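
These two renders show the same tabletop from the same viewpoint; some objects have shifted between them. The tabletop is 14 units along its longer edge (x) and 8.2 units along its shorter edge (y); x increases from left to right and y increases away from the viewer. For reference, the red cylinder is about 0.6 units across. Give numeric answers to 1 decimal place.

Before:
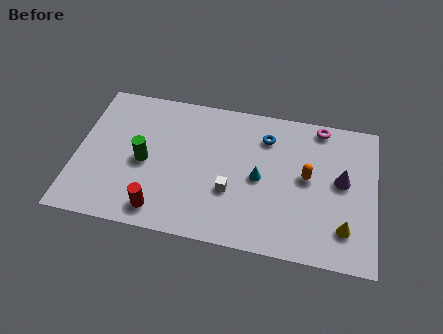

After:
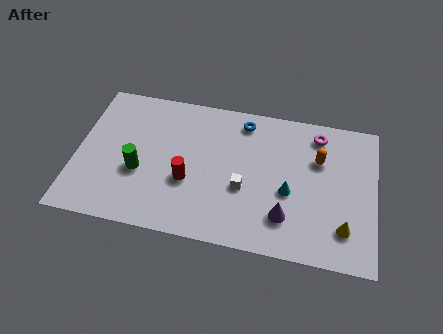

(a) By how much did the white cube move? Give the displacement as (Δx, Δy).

(0.6, 0.3)

From the two frames, the white cube sits at roughly (7.3, 2.9) before and (7.9, 3.2) after.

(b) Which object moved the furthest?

the purple cone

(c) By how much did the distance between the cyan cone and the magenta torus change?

-0.7

They were about 4.4 units apart before and 3.7 after — 0.7 units closer together.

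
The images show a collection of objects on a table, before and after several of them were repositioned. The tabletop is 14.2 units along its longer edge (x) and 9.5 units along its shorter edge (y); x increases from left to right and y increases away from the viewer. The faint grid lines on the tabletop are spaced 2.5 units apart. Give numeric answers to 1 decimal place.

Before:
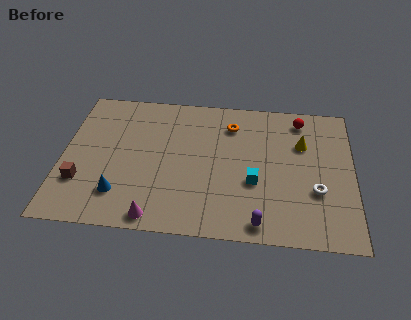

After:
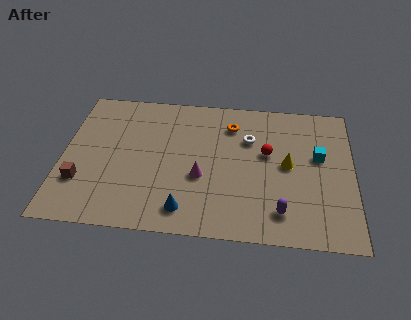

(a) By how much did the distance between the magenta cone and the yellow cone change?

-4.5

The distance was about 8.9 in the first image and 4.4 in the second, so they moved 4.5 units closer together.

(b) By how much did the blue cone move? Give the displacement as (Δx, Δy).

(3.2, -0.7)

The blue cone started near (2.9, 2.2) and ended near (6.1, 1.5).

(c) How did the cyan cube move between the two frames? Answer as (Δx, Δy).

(3.1, 2.0)

From the two frames, the cyan cube sits at roughly (9.4, 3.6) before and (12.5, 5.6) after.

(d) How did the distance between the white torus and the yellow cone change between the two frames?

-0.7

The distance was about 3.2 in the first image and 2.5 in the second, so they moved 0.7 units closer together.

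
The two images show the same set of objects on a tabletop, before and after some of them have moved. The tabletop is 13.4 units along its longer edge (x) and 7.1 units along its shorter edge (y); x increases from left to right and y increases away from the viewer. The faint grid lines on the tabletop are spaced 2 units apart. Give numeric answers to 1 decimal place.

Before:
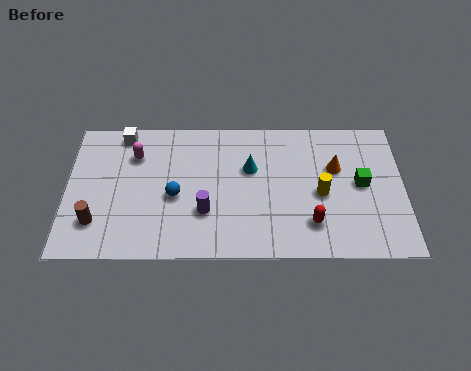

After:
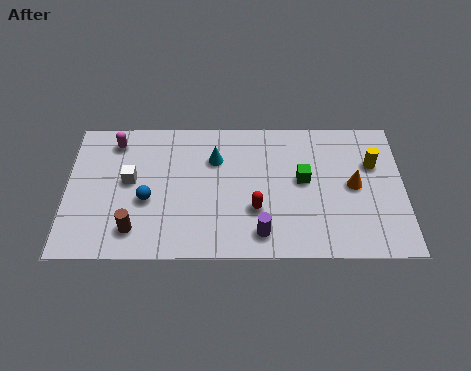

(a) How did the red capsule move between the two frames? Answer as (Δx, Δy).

(-2.2, 0.7)

The red capsule started near (9.7, 1.7) and ended near (7.5, 2.4).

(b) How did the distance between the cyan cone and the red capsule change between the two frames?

-0.6

Before: roughly 3.7 units apart; after: 3.1. That's 0.6 units closer together.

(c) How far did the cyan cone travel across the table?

1.5

The cyan cone moved from about (7.3, 4.5) to (5.9, 5.0), a distance of √(1.4² + 0.5²) ≈ 1.5.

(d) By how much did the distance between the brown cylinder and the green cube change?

-3.5

They were about 10.7 units apart before and 7.2 after — 3.5 units closer together.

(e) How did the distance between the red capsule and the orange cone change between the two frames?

+1.1

The distance was about 3.0 in the first image and 4.1 in the second, so they moved 1.1 units further apart.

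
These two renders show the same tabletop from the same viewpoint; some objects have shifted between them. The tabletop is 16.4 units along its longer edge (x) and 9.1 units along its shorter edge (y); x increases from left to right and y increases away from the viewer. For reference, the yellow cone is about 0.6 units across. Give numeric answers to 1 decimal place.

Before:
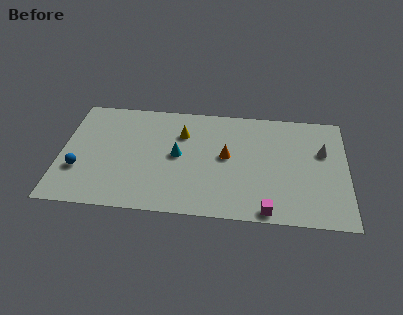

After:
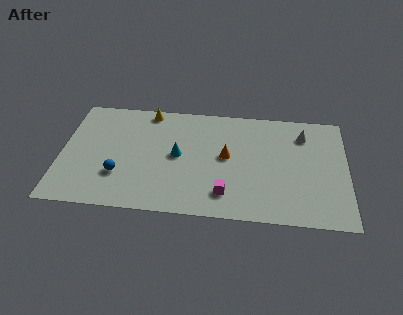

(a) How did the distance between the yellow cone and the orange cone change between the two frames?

+2.6

The distance was about 3.1 in the first image and 5.7 in the second, so they moved 2.6 units further apart.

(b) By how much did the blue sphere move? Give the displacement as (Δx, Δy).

(2.3, -0.2)

The blue sphere started near (1.1, 3.0) and ended near (3.4, 2.8).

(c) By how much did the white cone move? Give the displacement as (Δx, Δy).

(-1.1, 1.3)

From the two frames, the white cone sits at roughly (15.0, 5.8) before and (13.9, 7.1) after.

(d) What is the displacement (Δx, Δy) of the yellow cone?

(-2.0, 1.7)

The yellow cone started near (6.9, 6.5) and ended near (4.9, 8.2).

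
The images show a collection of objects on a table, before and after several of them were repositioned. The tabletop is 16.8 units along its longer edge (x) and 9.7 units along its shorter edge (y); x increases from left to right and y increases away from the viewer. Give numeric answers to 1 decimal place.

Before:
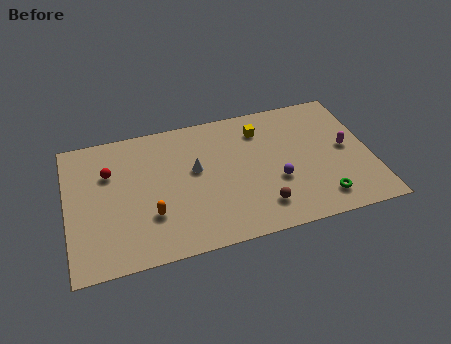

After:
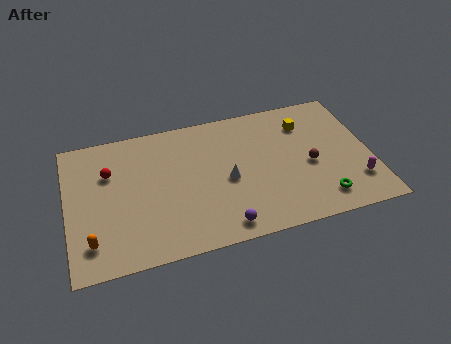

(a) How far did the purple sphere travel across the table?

4.0

The purple sphere was near (11.5, 3.6) before and (8.3, 1.2) after, so it travelled √(3.2² + 2.4²) ≈ 4.0 units.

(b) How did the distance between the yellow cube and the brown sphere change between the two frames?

-2.5

They were about 5.6 units apart before and 3.1 after — 2.5 units closer together.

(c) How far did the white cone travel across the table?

2.1

The white cone moved from about (7.1, 5.6) to (8.8, 4.4), a distance of √(1.7² + 1.2²) ≈ 2.1.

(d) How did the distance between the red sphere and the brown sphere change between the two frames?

+1.9

They were about 9.3 units apart before and 11.2 after — 1.9 units further apart.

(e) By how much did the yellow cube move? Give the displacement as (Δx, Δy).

(2.5, -0.2)

From the two frames, the yellow cube sits at roughly (10.9, 7.6) before and (13.4, 7.4) after.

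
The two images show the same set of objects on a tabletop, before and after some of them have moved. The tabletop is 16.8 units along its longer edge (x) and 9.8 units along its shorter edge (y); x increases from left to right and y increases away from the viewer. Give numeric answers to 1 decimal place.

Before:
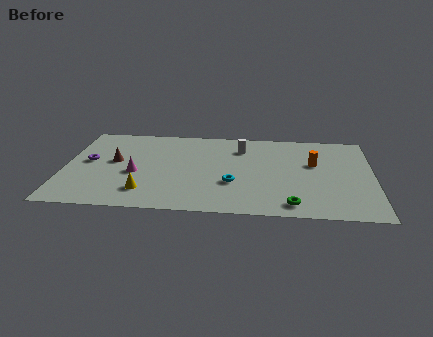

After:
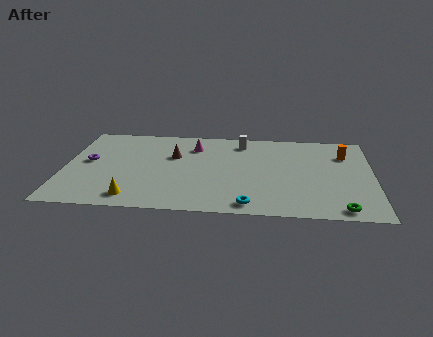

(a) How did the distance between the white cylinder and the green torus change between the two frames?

+2.2

The distance was about 6.8 in the first image and 9.0 in the second, so they moved 2.2 units further apart.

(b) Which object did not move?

the purple torus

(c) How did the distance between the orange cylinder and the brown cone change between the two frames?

-1.5

Before: roughly 10.9 units apart; after: 9.4. That's 1.5 units closer together.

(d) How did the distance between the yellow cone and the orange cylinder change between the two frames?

+2.9

They were about 9.9 units apart before and 12.8 after — 2.9 units further apart.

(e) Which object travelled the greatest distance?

the magenta cone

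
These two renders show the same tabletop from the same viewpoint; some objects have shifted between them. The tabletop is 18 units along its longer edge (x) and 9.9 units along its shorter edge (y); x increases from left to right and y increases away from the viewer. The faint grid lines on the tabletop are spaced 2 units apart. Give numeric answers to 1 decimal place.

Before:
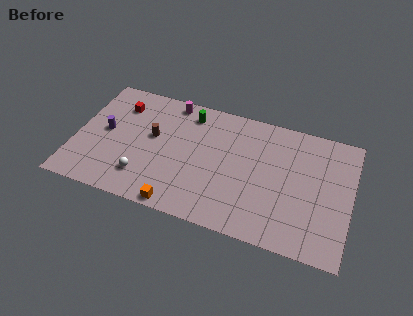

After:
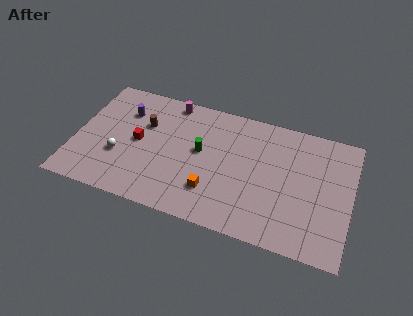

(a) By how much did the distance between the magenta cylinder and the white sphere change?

-0.6

They were about 6.7 units apart before and 6.1 after — 0.6 units closer together.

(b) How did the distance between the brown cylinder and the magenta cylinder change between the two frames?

-0.5

Before: roughly 3.3 units apart; after: 2.8. That's 0.5 units closer together.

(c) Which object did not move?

the magenta cylinder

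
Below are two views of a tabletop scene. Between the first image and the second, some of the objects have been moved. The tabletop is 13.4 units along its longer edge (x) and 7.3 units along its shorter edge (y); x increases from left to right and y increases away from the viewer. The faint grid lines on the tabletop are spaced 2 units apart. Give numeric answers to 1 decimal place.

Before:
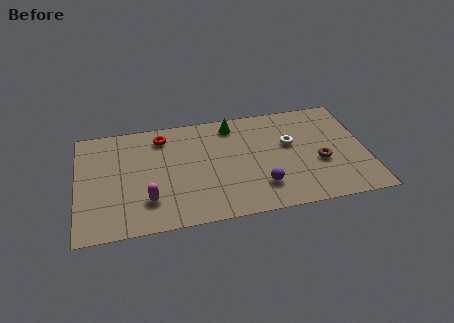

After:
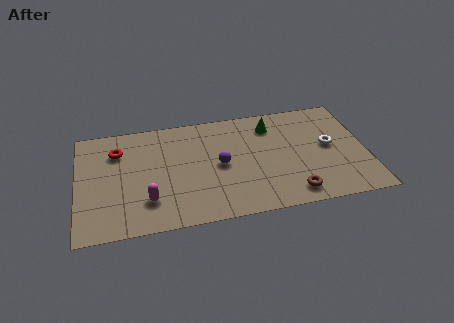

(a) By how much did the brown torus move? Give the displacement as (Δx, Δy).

(-1.4, -1.8)

The brown torus was at about (11.2, 2.9) and moved to about (9.8, 1.1).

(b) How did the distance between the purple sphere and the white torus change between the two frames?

+2.1

They were about 3.0 units apart before and 5.1 after — 2.1 units further apart.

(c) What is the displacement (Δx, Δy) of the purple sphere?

(-1.8, 1.8)

The purple sphere was at about (8.4, 1.8) and moved to about (6.6, 3.6).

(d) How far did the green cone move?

1.8

The green cone was near (7.3, 6.2) before and (9.1, 5.8) after, so it travelled √(1.8² + 0.4²) ≈ 1.8 units.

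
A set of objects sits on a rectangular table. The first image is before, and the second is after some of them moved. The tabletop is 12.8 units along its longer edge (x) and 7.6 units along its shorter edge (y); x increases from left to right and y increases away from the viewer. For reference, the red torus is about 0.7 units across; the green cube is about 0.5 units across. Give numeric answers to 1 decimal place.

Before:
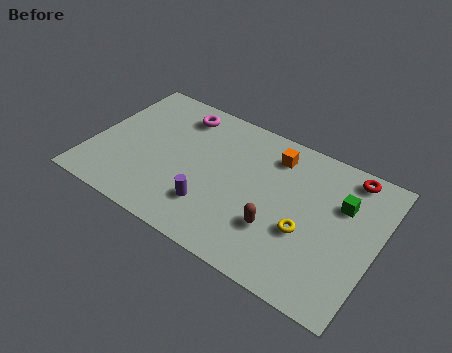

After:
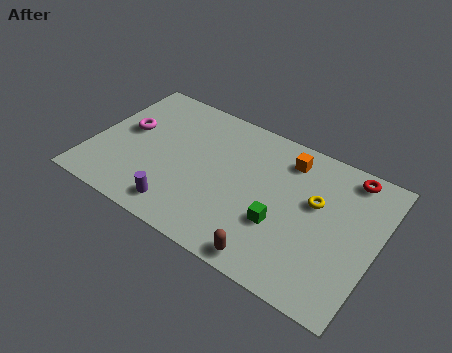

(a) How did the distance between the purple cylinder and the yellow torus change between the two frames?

+2.4

Before: roughly 4.2 units apart; after: 6.6. That's 2.4 units further apart.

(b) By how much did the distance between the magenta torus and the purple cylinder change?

-0.5

The distance was about 4.8 in the first image and 4.3 in the second, so they moved 0.5 units closer together.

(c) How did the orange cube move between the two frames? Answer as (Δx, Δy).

(0.6, 0.1)

The orange cube was at about (7.9, 6.1) and moved to about (8.5, 6.2).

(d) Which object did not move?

the red torus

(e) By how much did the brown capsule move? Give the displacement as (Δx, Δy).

(0.0, -1.6)

The brown capsule started near (8.6, 2.4) and ended near (8.6, 0.8).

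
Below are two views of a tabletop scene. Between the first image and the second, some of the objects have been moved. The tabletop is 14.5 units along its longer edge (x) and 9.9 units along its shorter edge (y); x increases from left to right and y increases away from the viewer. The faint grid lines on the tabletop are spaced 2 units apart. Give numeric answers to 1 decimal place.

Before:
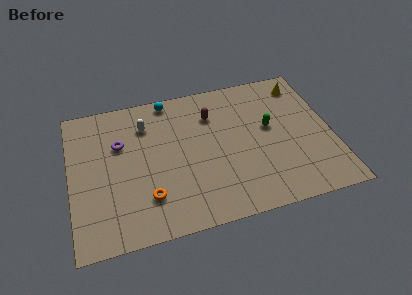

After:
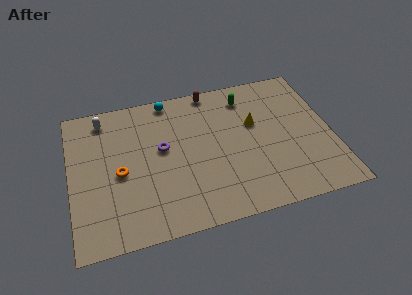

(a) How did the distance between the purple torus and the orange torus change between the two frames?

-1.6

The distance was about 4.2 in the first image and 2.6 in the second, so they moved 1.6 units closer together.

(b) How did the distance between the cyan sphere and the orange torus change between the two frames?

-1.3

The distance was about 6.7 in the first image and 5.4 in the second, so they moved 1.3 units closer together.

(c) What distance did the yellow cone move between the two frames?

3.6

From (13.2, 8.3) to (10.3, 6.1), the yellow cone covered √(2.9² + 2.2²) ≈ 3.6 units.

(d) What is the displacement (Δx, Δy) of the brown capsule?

(0.1, 1.8)

From the two frames, the brown capsule sits at roughly (8.0, 7.3) before and (8.1, 9.1) after.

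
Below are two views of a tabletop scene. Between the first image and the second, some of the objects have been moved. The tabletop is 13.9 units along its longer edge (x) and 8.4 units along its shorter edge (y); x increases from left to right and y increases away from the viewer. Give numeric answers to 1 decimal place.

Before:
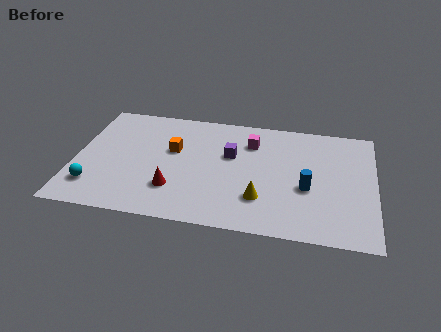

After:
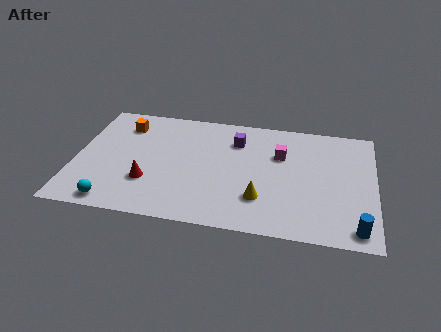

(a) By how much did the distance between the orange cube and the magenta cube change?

+3.7

The distance was about 3.8 in the first image and 7.5 in the second, so they moved 3.7 units further apart.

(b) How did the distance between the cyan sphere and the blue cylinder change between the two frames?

+1.2

Before: roughly 9.9 units apart; after: 11.1. That's 1.2 units further apart.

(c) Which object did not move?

the yellow cone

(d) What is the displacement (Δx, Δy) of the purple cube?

(0.2, 1.1)

The purple cube started near (7.2, 5.2) and ended near (7.4, 6.3).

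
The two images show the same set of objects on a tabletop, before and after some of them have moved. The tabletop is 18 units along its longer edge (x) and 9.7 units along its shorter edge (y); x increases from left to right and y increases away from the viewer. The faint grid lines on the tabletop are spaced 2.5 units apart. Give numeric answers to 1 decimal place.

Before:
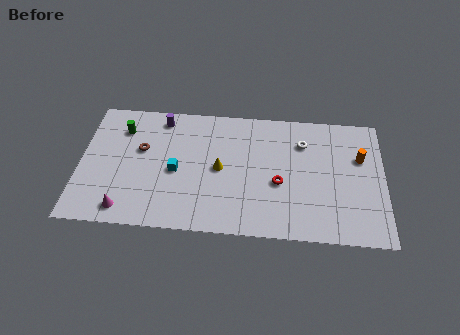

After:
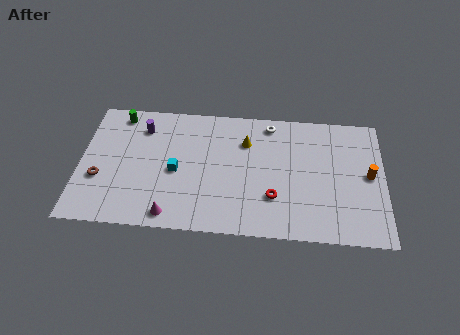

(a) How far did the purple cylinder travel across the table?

1.4

The purple cylinder was near (4.7, 8.4) before and (3.6, 7.6) after, so it travelled √(1.1² + 0.8²) ≈ 1.4 units.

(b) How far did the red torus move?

1.1

From (11.8, 4.0) to (11.5, 2.9), the red torus covered √(0.3² + 1.1²) ≈ 1.1 units.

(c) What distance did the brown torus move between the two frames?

3.4

The brown torus was near (3.6, 5.9) before and (1.2, 3.5) after, so it travelled √(2.4² + 2.4²) ≈ 3.4 units.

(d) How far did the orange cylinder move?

1.4

The orange cylinder was near (16.6, 6.3) before and (17.1, 5.0) after, so it travelled √(0.5² + 1.3²) ≈ 1.4 units.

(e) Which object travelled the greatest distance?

the brown torus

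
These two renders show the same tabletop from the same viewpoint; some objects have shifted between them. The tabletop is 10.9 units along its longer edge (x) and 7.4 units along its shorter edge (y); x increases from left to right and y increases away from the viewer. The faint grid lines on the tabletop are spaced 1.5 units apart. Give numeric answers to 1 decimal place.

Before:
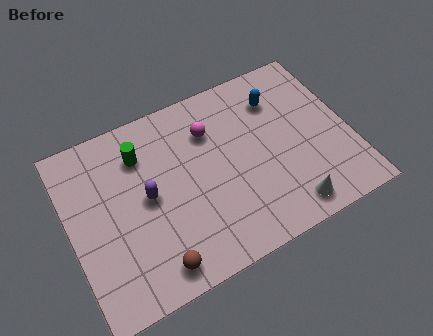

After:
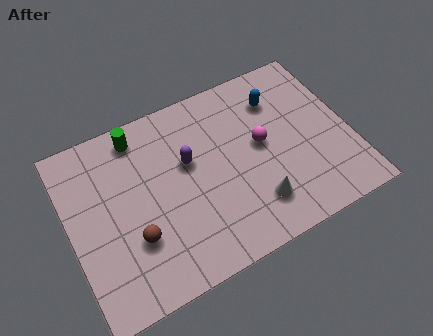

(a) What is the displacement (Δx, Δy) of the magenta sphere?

(1.8, -1.4)

The magenta sphere was at about (5.7, 5.4) and moved to about (7.5, 4.0).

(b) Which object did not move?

the blue capsule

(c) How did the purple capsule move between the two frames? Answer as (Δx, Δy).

(1.7, 0.7)

From the two frames, the purple capsule sits at roughly (3.0, 3.8) before and (4.7, 4.5) after.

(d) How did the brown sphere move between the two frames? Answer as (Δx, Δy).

(-0.6, 1.4)

The brown sphere was at about (2.9, 1.0) and moved to about (2.3, 2.4).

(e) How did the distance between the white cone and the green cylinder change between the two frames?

-0.8

Before: roughly 6.9 units apart; after: 6.1. That's 0.8 units closer together.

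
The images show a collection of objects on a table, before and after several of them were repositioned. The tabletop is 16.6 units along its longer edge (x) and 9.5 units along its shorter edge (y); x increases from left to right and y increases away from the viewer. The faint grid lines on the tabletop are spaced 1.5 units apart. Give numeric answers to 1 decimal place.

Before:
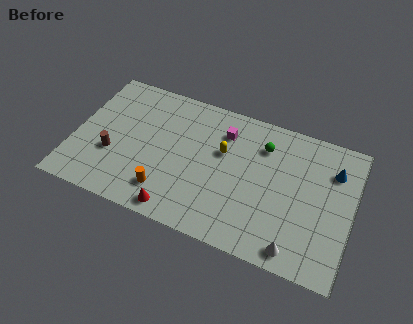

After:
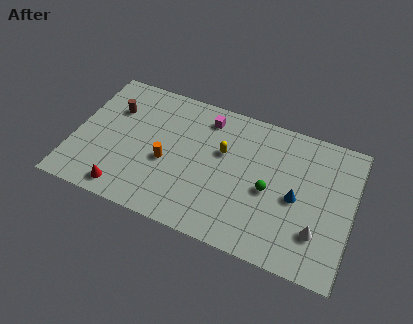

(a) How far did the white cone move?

1.9

From (13.6, 1.1) to (14.7, 2.6), the white cone covered √(1.1² + 1.5²) ≈ 1.9 units.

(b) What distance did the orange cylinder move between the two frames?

2.0

The orange cylinder was near (5.8, 2.0) before and (5.6, 4.0) after, so it travelled √(0.2² + 2.0²) ≈ 2.0 units.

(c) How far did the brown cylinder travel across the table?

3.2

The brown cylinder moved from about (2.4, 3.4) to (2.1, 6.6), a distance of √(0.3² + 3.2²) ≈ 3.2.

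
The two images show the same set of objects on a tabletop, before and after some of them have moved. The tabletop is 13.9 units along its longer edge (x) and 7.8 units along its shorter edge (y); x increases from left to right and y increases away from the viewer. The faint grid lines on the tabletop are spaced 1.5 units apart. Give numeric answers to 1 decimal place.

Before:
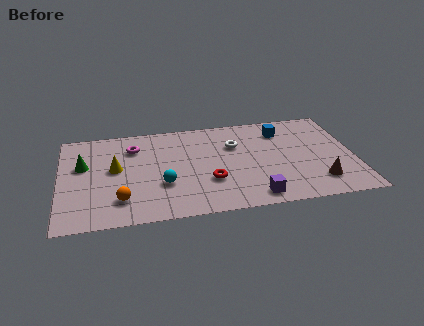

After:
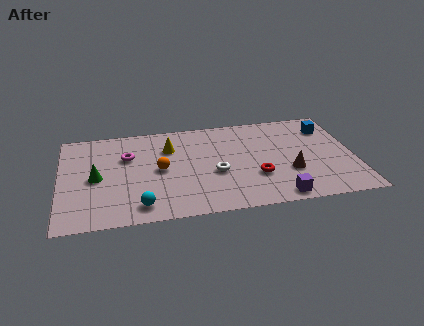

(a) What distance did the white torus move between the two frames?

2.3

The white torus was near (8.3, 5.3) before and (7.3, 3.2) after, so it travelled √(1.0² + 2.1²) ≈ 2.3 units.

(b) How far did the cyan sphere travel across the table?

1.9

The cyan sphere moved from about (4.8, 2.7) to (3.7, 1.2), a distance of √(1.1² + 1.5²) ≈ 1.9.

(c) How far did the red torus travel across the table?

2.2

From (7.0, 2.6) to (9.2, 2.6), the red torus covered √(2.2² + 0.0²) ≈ 2.2 units.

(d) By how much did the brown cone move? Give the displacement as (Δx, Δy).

(-1.3, 1.0)

The brown cone started near (12.1, 1.7) and ended near (10.8, 2.7).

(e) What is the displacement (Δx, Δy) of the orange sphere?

(1.9, 2.1)

The orange sphere started near (2.8, 1.8) and ended near (4.7, 3.9).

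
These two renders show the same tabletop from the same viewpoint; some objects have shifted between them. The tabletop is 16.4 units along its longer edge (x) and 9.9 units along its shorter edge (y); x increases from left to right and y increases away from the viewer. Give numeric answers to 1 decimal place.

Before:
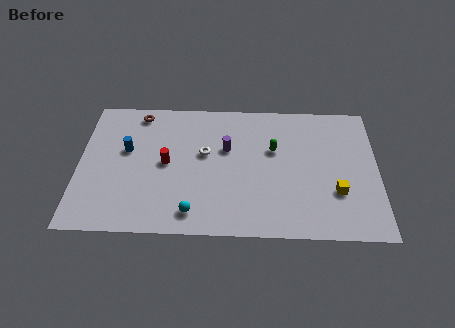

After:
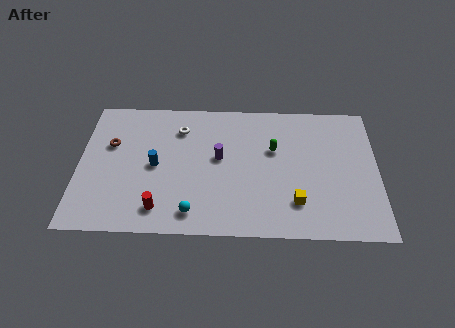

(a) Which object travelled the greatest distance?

the red cylinder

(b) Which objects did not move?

the green capsule and the cyan sphere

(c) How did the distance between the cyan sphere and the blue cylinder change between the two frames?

-1.8

They were about 5.7 units apart before and 3.9 after — 1.8 units closer together.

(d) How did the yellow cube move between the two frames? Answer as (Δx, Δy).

(-2.2, -0.8)

From the two frames, the yellow cube sits at roughly (14.1, 3.2) before and (11.9, 2.4) after.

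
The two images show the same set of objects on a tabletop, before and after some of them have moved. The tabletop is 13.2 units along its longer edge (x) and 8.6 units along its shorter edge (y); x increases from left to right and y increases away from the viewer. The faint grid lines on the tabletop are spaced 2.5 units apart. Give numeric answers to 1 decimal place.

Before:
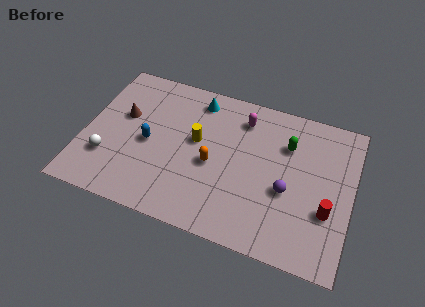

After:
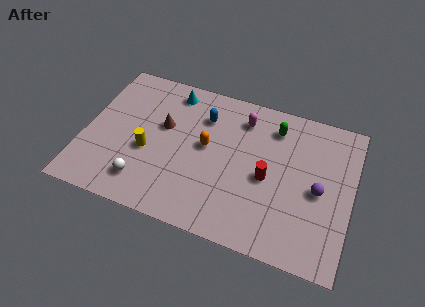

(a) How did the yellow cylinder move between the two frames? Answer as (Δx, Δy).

(-2.3, -1.4)

The yellow cylinder started near (5.5, 4.9) and ended near (3.2, 3.5).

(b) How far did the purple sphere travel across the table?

1.6

The purple sphere moved from about (10.1, 3.5) to (11.6, 4.0), a distance of √(1.5² + 0.5²) ≈ 1.6.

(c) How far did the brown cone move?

2.0

The brown cone was near (1.8, 5.2) before and (3.8, 5.2) after, so it travelled √(2.0² + 0.0²) ≈ 2.0 units.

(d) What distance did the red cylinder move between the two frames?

3.1

The red cylinder moved from about (12.1, 3.0) to (9.1, 3.9), a distance of √(3.0² + 0.9²) ≈ 3.1.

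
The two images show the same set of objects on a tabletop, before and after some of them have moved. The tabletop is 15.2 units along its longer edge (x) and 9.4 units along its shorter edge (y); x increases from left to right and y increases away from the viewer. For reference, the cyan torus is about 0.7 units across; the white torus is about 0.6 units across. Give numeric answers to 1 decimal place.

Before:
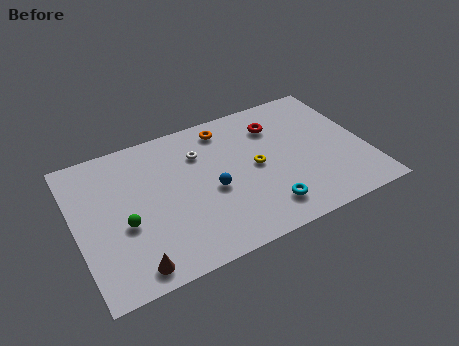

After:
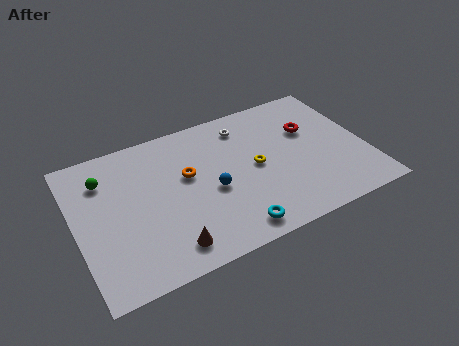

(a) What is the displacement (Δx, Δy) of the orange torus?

(-2.3, -2.4)

The orange torus was at about (8.2, 8.0) and moved to about (5.9, 5.6).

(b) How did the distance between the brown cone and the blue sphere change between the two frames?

-1.7

Before: roughly 5.4 units apart; after: 3.7. That's 1.7 units closer together.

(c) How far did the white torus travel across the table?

2.7

From (6.7, 6.8) to (9.2, 7.7), the white torus covered √(2.5² + 0.9²) ≈ 2.7 units.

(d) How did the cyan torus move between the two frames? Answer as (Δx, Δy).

(-1.8, -0.6)

From the two frames, the cyan torus sits at roughly (9.5, 1.8) before and (7.7, 1.2) after.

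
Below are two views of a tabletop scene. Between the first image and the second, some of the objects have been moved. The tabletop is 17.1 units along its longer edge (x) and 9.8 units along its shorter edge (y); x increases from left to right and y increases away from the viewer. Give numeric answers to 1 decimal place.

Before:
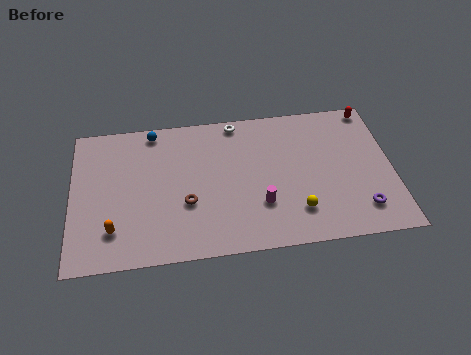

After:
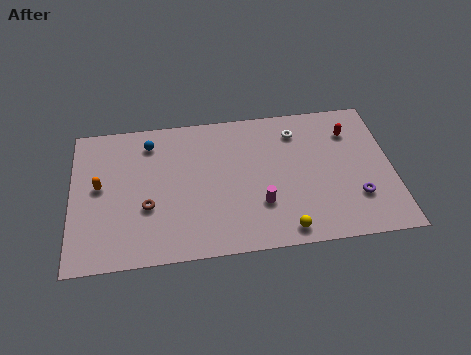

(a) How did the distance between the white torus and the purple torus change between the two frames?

-3.6

They were about 9.4 units apart before and 5.8 after — 3.6 units closer together.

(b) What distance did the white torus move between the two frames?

3.4

The white torus was near (8.9, 8.9) before and (12.1, 7.8) after, so it travelled √(3.2² + 1.1²) ≈ 3.4 units.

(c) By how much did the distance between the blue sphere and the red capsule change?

-1.0

They were about 11.8 units apart before and 10.8 after — 1.0 units closer together.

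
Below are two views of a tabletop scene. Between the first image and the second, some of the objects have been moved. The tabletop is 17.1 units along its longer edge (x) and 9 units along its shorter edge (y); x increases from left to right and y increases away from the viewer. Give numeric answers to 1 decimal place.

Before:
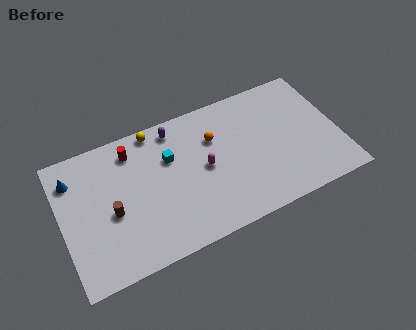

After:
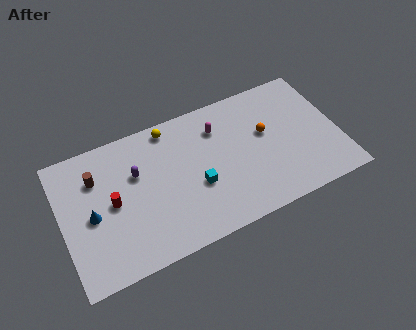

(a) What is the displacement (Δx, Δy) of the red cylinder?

(-1.5, -2.9)

The red cylinder was at about (4.6, 7.4) and moved to about (3.1, 4.5).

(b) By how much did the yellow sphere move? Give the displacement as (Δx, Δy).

(0.9, -0.2)

The yellow sphere was at about (6.1, 8.2) and moved to about (7.0, 8.0).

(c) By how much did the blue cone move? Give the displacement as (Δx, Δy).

(0.9, -2.8)

The blue cone was at about (0.9, 7.0) and moved to about (1.8, 4.2).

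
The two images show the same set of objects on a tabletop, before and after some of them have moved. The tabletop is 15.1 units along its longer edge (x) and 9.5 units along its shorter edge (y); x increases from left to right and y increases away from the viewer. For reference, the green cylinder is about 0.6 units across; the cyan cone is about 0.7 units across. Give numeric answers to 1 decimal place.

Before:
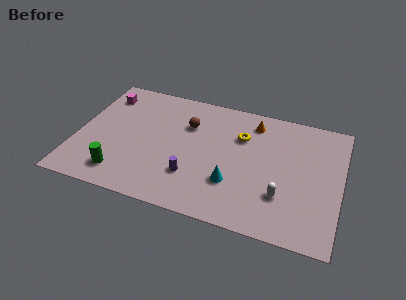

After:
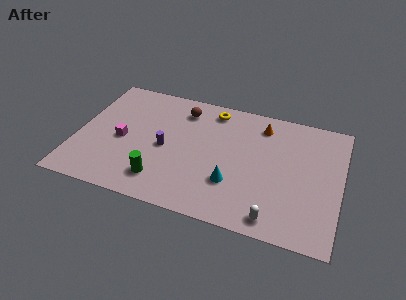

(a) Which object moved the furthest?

the magenta cube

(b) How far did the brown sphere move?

1.2

The brown sphere moved from about (6.2, 6.6) to (5.8, 7.7), a distance of √(0.4² + 1.1²) ≈ 1.2.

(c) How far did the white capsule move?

1.7

The white capsule was near (11.9, 2.8) before and (11.6, 1.1) after, so it travelled √(0.3² + 1.7²) ≈ 1.7 units.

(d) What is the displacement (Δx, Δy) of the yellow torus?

(-1.8, 1.6)

From the two frames, the yellow torus sits at roughly (9.3, 6.6) before and (7.5, 8.2) after.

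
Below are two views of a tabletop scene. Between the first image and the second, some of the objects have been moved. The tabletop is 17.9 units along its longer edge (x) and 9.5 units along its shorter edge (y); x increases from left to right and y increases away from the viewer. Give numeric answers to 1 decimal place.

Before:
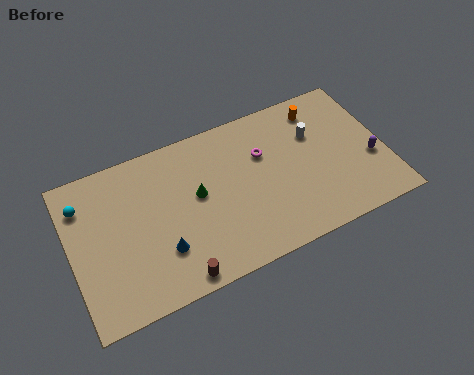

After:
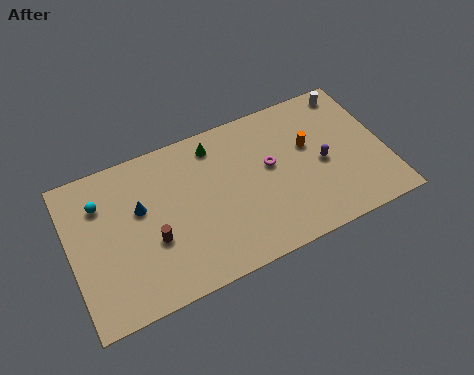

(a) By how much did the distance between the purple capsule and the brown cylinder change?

-2.0

Before: roughly 11.8 units apart; after: 9.8. That's 2.0 units closer together.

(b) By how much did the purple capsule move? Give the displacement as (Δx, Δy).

(-2.7, 0.8)

From the two frames, the purple capsule sits at roughly (17.0, 3.6) before and (14.3, 4.4) after.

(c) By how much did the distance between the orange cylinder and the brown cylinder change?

-2.0

The distance was about 11.5 in the first image and 9.5 in the second, so they moved 2.0 units closer together.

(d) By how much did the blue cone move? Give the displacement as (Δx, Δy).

(-0.9, 3.0)

From the two frames, the blue cone sits at roughly (4.9, 2.8) before and (4.0, 5.8) after.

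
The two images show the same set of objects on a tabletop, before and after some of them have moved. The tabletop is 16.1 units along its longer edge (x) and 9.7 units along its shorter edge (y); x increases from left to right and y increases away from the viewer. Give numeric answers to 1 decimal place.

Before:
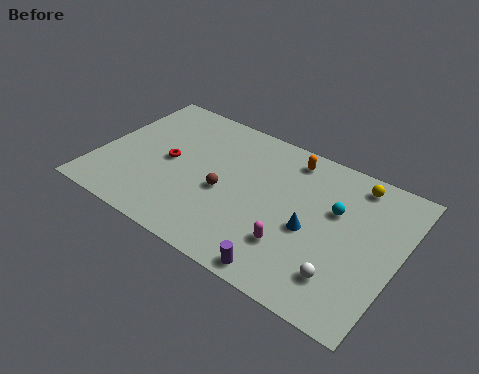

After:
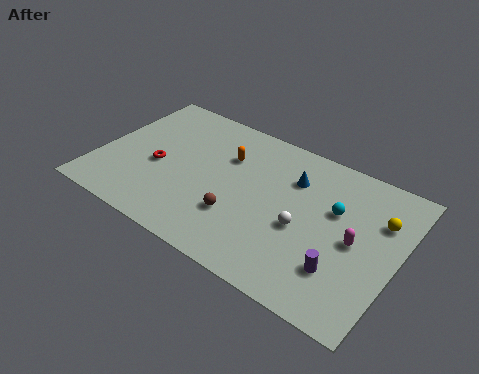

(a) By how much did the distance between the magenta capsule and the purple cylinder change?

+0.3

The distance was about 1.8 in the first image and 2.1 in the second, so they moved 0.3 units further apart.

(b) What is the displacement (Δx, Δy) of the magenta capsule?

(3.0, 2.0)

From the two frames, the magenta capsule sits at roughly (10.9, 2.7) before and (13.9, 4.7) after.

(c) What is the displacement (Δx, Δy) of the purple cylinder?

(2.7, 1.7)

The purple cylinder started near (10.8, 0.9) and ended near (13.5, 2.6).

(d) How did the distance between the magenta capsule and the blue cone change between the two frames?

+2.7

Before: roughly 1.7 units apart; after: 4.4. That's 2.7 units further apart.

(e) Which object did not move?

the cyan sphere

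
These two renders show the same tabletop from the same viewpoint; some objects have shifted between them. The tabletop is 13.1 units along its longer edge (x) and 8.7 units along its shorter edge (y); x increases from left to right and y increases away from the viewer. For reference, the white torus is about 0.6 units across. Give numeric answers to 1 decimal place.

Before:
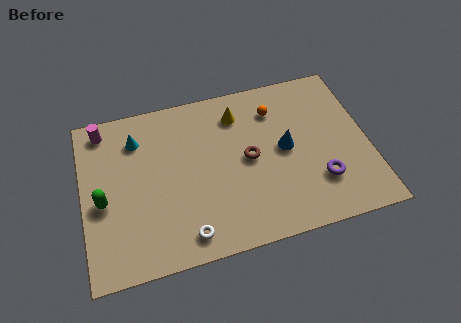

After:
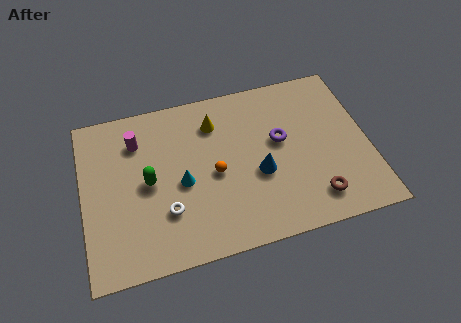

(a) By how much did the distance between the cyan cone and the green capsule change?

-1.8

Before: roughly 3.4 units apart; after: 1.6. That's 1.8 units closer together.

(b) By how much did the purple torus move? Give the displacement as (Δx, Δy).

(-1.6, 2.6)

The purple torus started near (10.7, 2.4) and ended near (9.1, 5.0).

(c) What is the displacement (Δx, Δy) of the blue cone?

(-1.3, -1.0)

The blue cone was at about (9.3, 4.5) and moved to about (8.0, 3.5).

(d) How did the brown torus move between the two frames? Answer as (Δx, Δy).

(2.8, -2.8)

From the two frames, the brown torus sits at roughly (7.6, 4.4) before and (10.4, 1.6) after.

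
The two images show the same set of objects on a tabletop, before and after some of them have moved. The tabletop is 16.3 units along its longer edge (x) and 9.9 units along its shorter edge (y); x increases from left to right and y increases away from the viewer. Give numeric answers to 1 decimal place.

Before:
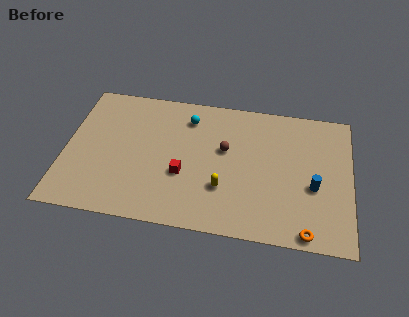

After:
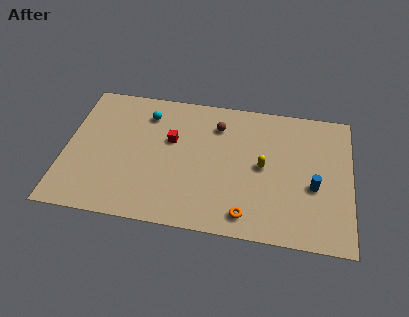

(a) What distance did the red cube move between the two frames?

2.5

From (6.8, 3.7) to (6.0, 6.1), the red cube covered √(0.8² + 2.4²) ≈ 2.5 units.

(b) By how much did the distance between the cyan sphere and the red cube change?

-1.9

The distance was about 4.2 in the first image and 2.3 in the second, so they moved 1.9 units closer together.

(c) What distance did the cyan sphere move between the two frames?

2.4

From (6.9, 7.9) to (4.5, 7.8), the cyan sphere covered √(2.4² + 0.1²) ≈ 2.4 units.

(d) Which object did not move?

the blue cylinder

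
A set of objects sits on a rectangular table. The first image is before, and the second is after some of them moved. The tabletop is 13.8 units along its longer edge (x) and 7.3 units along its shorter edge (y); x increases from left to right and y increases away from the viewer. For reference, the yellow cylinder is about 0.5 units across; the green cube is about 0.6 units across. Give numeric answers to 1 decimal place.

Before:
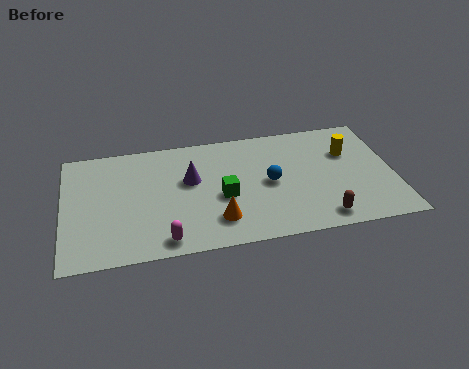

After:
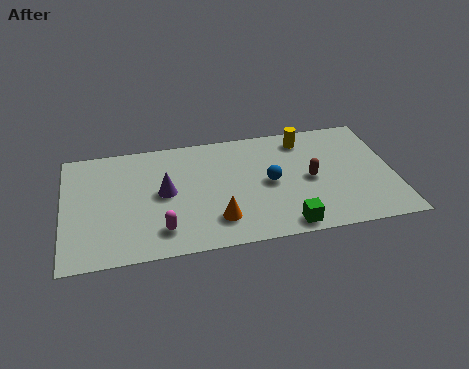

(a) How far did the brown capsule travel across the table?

2.5

The brown capsule moved from about (10.6, 1.0) to (10.3, 3.5), a distance of √(0.3² + 2.5²) ≈ 2.5.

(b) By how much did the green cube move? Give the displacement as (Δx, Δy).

(2.5, -2.3)

The green cube was at about (6.6, 3.1) and moved to about (9.1, 0.8).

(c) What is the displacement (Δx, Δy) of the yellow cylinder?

(-1.8, 1.2)

The yellow cylinder was at about (12.0, 4.9) and moved to about (10.2, 6.1).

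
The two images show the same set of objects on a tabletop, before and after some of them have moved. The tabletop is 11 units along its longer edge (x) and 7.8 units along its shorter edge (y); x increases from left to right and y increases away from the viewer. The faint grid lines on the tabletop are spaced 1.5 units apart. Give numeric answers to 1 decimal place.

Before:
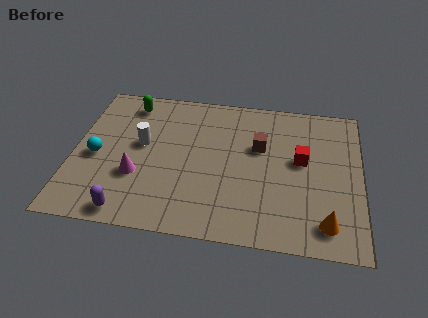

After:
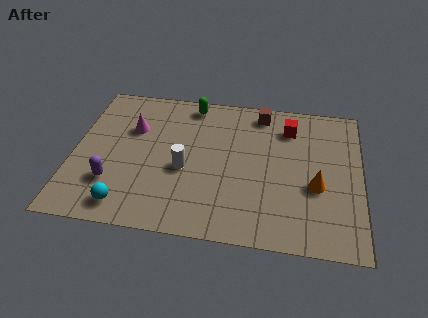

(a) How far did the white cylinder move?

2.0

From (2.6, 4.4) to (4.3, 3.3), the white cylinder covered √(1.7² + 1.1²) ≈ 2.0 units.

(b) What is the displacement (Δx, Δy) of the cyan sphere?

(1.3, -2.4)

From the two frames, the cyan sphere sits at roughly (0.9, 3.5) before and (2.2, 1.1) after.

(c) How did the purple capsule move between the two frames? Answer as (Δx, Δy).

(-0.7, 1.4)

From the two frames, the purple capsule sits at roughly (2.3, 0.8) before and (1.6, 2.2) after.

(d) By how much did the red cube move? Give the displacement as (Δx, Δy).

(-0.5, 1.7)

The red cube started near (8.7, 4.4) and ended near (8.2, 6.1).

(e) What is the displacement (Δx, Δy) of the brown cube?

(0.0, 1.9)

From the two frames, the brown cube sits at roughly (7.1, 4.9) before and (7.1, 6.8) after.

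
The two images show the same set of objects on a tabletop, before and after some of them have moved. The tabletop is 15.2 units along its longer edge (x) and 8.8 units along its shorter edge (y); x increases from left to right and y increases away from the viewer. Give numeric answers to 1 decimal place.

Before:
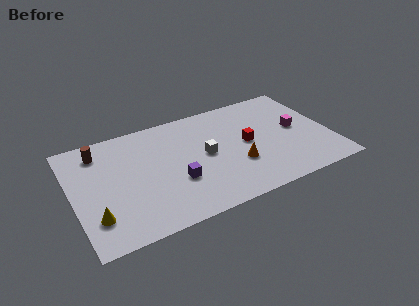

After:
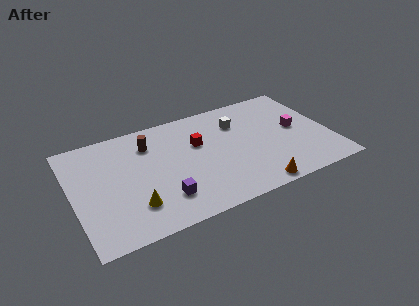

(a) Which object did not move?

the magenta cube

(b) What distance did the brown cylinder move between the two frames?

2.9

The brown cylinder was near (1.8, 7.2) before and (4.7, 6.7) after, so it travelled √(2.9² + 0.5²) ≈ 2.9 units.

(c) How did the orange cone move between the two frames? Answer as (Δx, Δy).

(0.7, -2.2)

The orange cone started near (9.5, 3.0) and ended near (10.2, 0.8).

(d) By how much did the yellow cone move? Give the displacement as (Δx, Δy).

(2.2, 0.0)

The yellow cone started near (1.1, 2.2) and ended near (3.3, 2.2).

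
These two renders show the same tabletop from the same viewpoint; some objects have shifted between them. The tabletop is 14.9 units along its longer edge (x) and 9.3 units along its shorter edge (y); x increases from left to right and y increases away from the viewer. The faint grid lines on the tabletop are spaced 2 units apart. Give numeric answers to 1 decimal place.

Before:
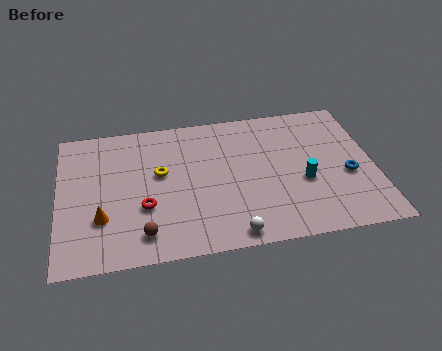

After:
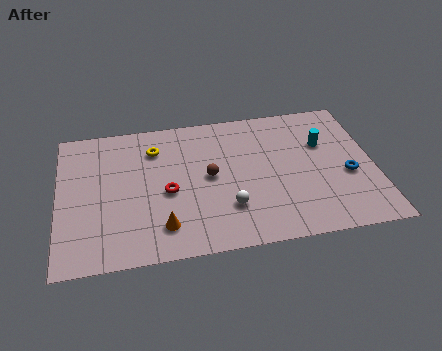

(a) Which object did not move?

the blue torus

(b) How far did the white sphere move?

1.7

From (8.0, 0.9) to (7.9, 2.6), the white sphere covered √(0.1² + 1.7²) ≈ 1.7 units.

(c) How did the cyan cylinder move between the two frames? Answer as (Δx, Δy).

(1.1, 2.4)

The cyan cylinder was at about (11.5, 3.7) and moved to about (12.6, 6.1).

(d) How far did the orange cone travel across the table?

3.0

The orange cone was near (2.0, 2.9) before and (4.8, 1.9) after, so it travelled √(2.8² + 1.0²) ≈ 3.0 units.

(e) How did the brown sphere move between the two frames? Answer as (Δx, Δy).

(3.2, 3.2)

The brown sphere started near (3.9, 1.6) and ended near (7.1, 4.8).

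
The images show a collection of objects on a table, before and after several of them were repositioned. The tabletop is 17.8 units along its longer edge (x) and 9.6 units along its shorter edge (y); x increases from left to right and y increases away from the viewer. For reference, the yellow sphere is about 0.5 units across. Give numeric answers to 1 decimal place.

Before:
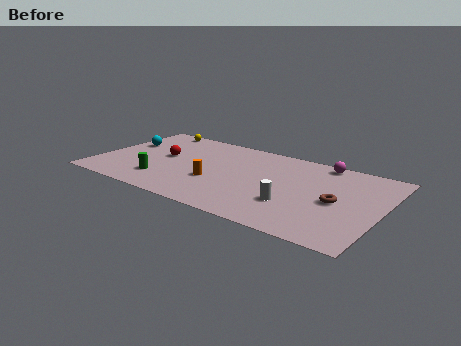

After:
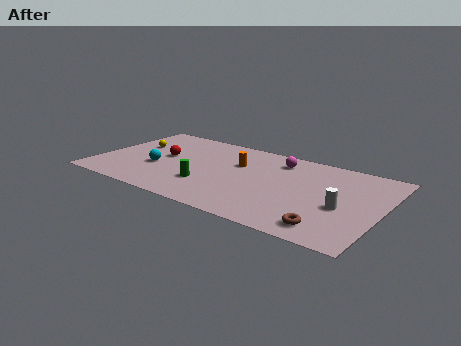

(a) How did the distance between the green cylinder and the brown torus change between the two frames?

-3.0

They were about 10.9 units apart before and 7.9 after — 3.0 units closer together.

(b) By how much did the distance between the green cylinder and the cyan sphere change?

-1.3

Before: roughly 4.8 units apart; after: 3.5. That's 1.3 units closer together.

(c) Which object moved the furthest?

the cyan sphere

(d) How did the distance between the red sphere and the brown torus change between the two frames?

+0.5

They were about 11.1 units apart before and 11.6 after — 0.5 units further apart.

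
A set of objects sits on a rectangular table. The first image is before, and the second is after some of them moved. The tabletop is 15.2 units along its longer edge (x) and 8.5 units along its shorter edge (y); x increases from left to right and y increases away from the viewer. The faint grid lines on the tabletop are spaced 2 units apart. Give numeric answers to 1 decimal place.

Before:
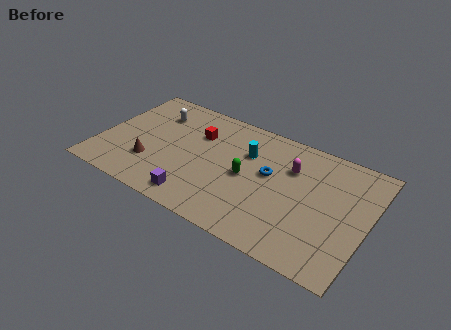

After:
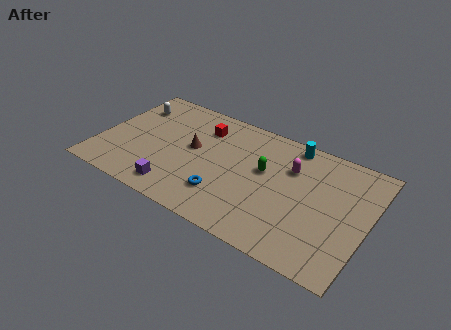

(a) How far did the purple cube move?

1.2

From (6.0, 1.2) to (4.8, 1.3), the purple cube covered √(1.2² + 0.1²) ≈ 1.2 units.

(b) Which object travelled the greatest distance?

the blue torus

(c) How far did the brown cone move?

3.0

From (3.1, 2.5) to (5.2, 4.7), the brown cone covered √(2.1² + 2.2²) ≈ 3.0 units.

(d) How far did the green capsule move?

1.3

The green capsule was near (8.4, 4.1) before and (9.3, 5.0) after, so it travelled √(0.9² + 0.9²) ≈ 1.3 units.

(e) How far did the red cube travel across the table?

0.6

The red cube was near (5.3, 5.9) before and (5.5, 6.5) after, so it travelled √(0.2² + 0.6²) ≈ 0.6 units.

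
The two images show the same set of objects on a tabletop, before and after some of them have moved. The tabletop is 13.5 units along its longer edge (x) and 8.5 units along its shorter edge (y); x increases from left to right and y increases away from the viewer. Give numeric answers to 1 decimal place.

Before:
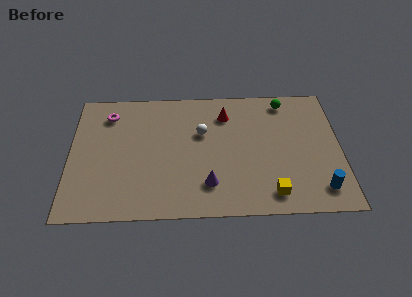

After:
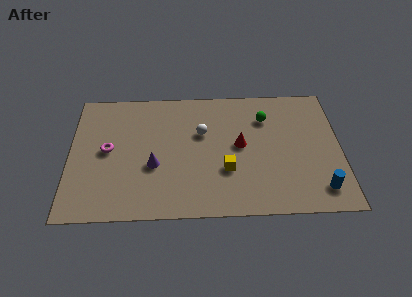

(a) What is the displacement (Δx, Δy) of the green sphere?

(-1.0, -1.1)

The green sphere was at about (10.8, 7.4) and moved to about (9.8, 6.3).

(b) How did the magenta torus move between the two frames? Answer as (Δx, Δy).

(0.0, -2.4)

From the two frames, the magenta torus sits at roughly (1.9, 6.8) before and (1.9, 4.4) after.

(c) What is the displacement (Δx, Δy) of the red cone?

(0.7, -2.1)

The red cone started near (7.8, 6.6) and ended near (8.5, 4.5).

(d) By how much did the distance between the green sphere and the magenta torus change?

-0.8

They were about 8.9 units apart before and 8.1 after — 0.8 units closer together.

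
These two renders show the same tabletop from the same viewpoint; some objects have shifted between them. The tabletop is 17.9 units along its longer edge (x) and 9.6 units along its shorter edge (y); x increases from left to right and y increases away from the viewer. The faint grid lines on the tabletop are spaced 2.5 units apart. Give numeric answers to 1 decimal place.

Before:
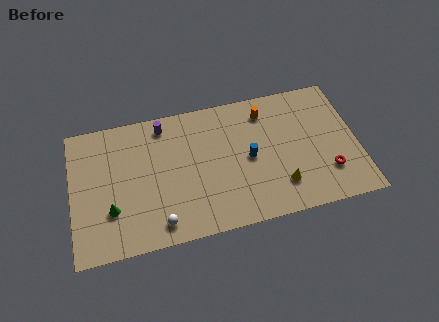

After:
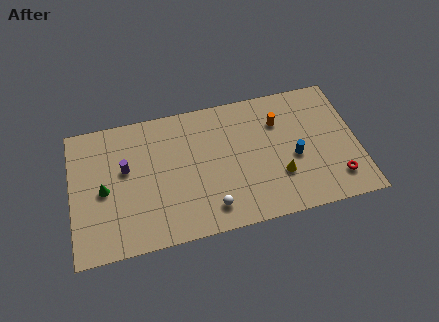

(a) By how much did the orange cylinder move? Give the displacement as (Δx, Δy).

(0.8, -0.9)

The orange cylinder was at about (12.3, 7.8) and moved to about (13.1, 6.9).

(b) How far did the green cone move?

1.6

The green cone moved from about (2.4, 3.0) to (2.0, 4.5), a distance of √(0.4² + 1.5²) ≈ 1.6.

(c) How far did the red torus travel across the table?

0.8

The red torus moved from about (15.9, 2.6) to (16.4, 2.0), a distance of √(0.5² + 0.6²) ≈ 0.8.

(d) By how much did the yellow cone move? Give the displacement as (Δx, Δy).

(0.0, 0.7)

The yellow cone started near (12.9, 2.3) and ended near (12.9, 3.0).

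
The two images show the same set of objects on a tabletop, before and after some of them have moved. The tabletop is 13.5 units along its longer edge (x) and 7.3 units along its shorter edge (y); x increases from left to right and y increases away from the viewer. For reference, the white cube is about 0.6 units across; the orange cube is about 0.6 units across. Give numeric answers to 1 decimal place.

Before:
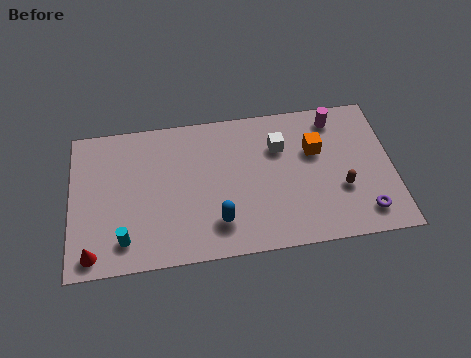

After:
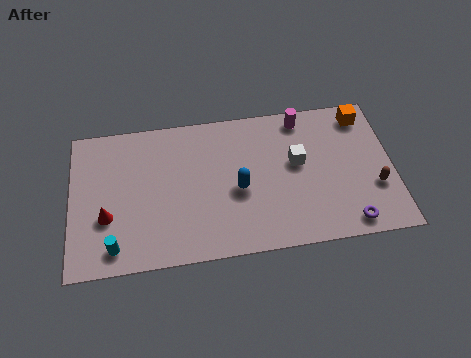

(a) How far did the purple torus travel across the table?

0.8

From (12.2, 1.3) to (11.5, 0.9), the purple torus covered √(0.7² + 0.4²) ≈ 0.8 units.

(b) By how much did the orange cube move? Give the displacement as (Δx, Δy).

(2.1, 1.5)

From the two frames, the orange cube sits at roughly (10.3, 4.7) before and (12.4, 6.2) after.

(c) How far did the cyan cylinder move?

0.5

From (2.2, 1.4) to (1.8, 1.1), the cyan cylinder covered √(0.4² + 0.3²) ≈ 0.5 units.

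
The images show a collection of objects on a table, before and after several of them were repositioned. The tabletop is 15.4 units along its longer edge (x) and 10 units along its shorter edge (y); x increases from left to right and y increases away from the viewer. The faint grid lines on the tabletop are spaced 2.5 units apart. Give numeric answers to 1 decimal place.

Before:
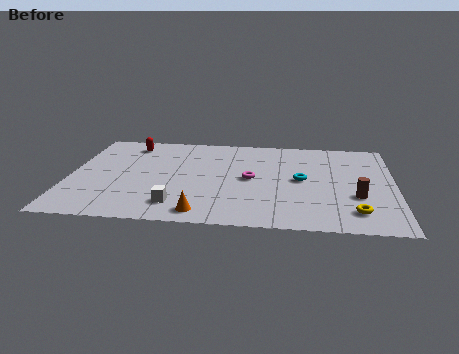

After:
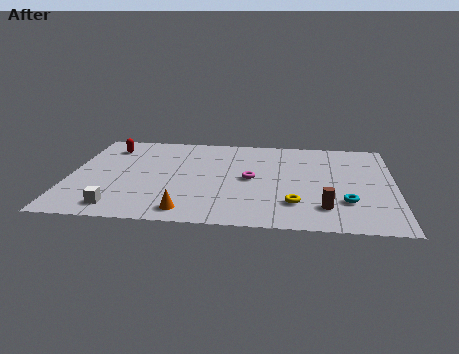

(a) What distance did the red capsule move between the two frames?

1.1

From (2.7, 8.4) to (1.7, 8.0), the red capsule covered √(1.0² + 0.4²) ≈ 1.1 units.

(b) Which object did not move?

the magenta torus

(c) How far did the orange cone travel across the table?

0.7

The orange cone was near (6.4, 1.2) before and (5.7, 1.3) after, so it travelled √(0.7² + 0.1²) ≈ 0.7 units.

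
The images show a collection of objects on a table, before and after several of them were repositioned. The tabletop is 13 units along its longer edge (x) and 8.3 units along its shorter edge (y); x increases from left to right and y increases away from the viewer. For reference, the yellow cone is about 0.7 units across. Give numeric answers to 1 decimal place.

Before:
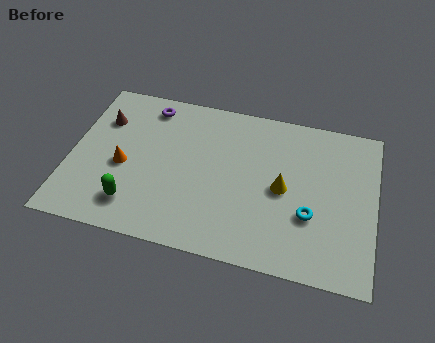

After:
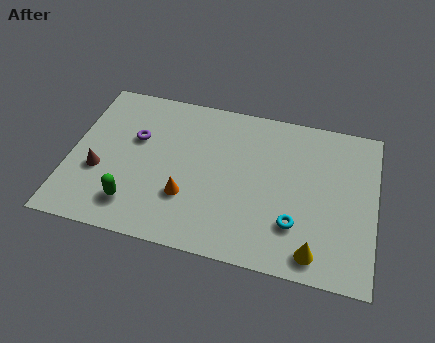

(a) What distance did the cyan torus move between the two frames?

0.8

From (10.3, 2.9) to (9.7, 2.3), the cyan torus covered √(0.6² + 0.6²) ≈ 0.8 units.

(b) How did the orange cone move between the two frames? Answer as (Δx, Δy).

(2.8, -1.0)

From the two frames, the orange cone sits at roughly (2.3, 3.6) before and (5.1, 2.6) after.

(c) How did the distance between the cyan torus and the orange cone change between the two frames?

-3.4

Before: roughly 8.0 units apart; after: 4.6. That's 3.4 units closer together.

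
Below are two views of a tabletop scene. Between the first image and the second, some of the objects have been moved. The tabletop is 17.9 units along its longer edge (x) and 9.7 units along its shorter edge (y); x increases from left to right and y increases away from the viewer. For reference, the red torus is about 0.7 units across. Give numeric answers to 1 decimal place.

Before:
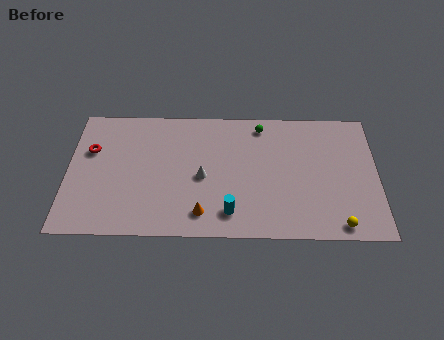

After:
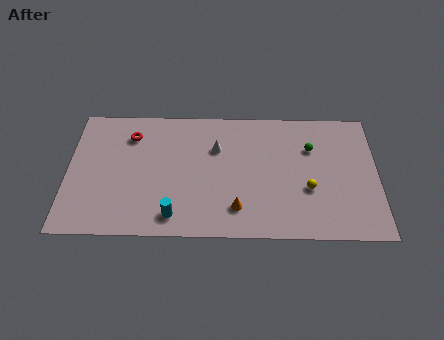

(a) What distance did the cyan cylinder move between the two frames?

3.2

From (9.4, 1.8) to (6.2, 1.5), the cyan cylinder covered √(3.2² + 0.3²) ≈ 3.2 units.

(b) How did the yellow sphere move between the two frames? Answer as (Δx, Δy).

(-1.7, 2.6)

The yellow sphere started near (15.6, 1.0) and ended near (13.9, 3.6).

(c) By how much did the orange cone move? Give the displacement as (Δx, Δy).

(2.0, 0.4)

From the two frames, the orange cone sits at roughly (7.8, 1.7) before and (9.8, 2.1) after.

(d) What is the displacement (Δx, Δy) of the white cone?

(0.8, 2.2)

The white cone started near (7.8, 4.4) and ended near (8.6, 6.6).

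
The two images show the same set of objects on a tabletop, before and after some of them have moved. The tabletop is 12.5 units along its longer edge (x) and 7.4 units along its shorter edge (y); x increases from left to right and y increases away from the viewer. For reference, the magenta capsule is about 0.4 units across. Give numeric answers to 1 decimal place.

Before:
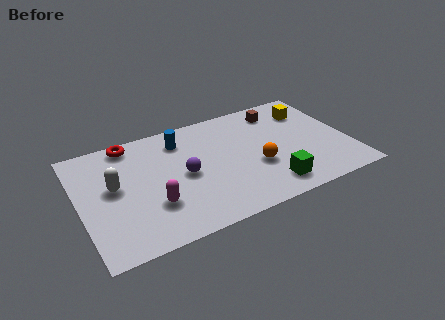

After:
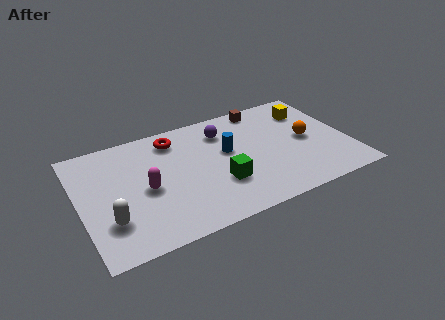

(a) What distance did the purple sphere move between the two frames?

3.0

The purple sphere was near (4.8, 3.6) before and (6.9, 5.7) after, so it travelled √(2.1² + 2.1²) ≈ 3.0 units.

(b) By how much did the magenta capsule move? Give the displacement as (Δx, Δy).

(-0.2, 1.1)

The magenta capsule was at about (3.2, 2.3) and moved to about (3.0, 3.4).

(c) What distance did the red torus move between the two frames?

2.1

The red torus moved from about (2.6, 6.6) to (4.6, 6.1), a distance of √(2.0² + 0.5²) ≈ 2.1.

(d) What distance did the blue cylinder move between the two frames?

2.6

The blue cylinder moved from about (4.9, 5.9) to (6.9, 4.3), a distance of √(2.0² + 1.6²) ≈ 2.6.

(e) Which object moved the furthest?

the purple sphere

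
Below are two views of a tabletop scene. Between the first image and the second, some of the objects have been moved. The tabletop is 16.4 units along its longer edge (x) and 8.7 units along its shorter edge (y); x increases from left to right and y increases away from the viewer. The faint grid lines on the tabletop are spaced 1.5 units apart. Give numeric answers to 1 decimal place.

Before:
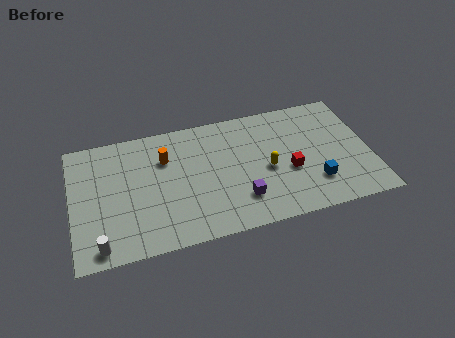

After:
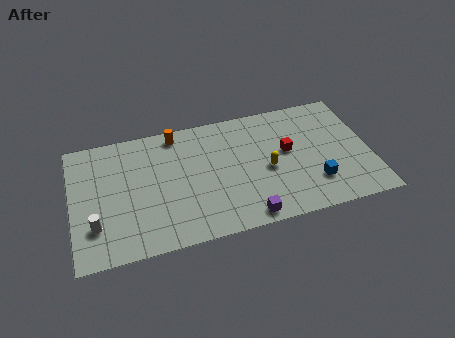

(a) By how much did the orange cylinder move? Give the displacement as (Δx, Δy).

(0.7, 1.6)

The orange cylinder was at about (5.2, 6.1) and moved to about (5.9, 7.7).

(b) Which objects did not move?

the blue cube and the yellow capsule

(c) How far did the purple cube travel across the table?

1.3

The purple cube was near (9.1, 2.2) before and (9.3, 0.9) after, so it travelled √(0.2² + 1.3²) ≈ 1.3 units.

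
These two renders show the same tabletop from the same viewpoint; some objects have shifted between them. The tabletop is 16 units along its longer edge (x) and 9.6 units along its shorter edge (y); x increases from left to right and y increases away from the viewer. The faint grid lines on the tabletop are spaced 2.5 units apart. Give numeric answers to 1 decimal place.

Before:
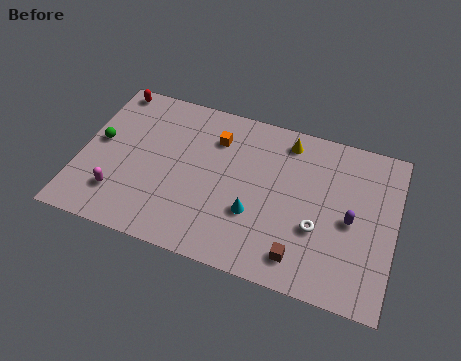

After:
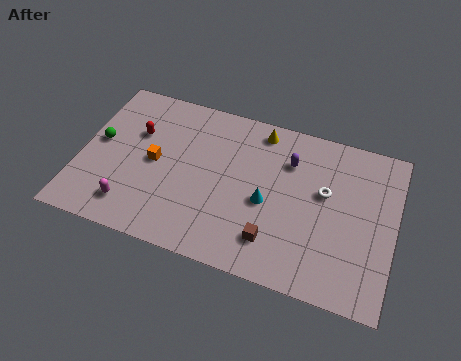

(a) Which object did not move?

the green sphere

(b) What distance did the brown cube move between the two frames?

1.5

The brown cube moved from about (11.5, 1.6) to (10.1, 2.1), a distance of √(1.4² + 0.5²) ≈ 1.5.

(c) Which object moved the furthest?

the purple capsule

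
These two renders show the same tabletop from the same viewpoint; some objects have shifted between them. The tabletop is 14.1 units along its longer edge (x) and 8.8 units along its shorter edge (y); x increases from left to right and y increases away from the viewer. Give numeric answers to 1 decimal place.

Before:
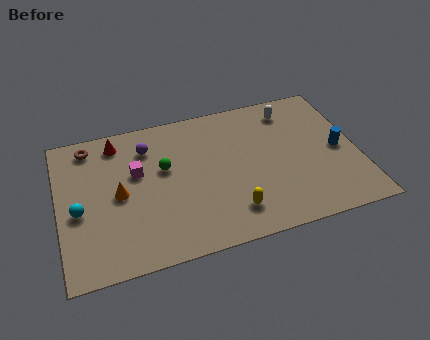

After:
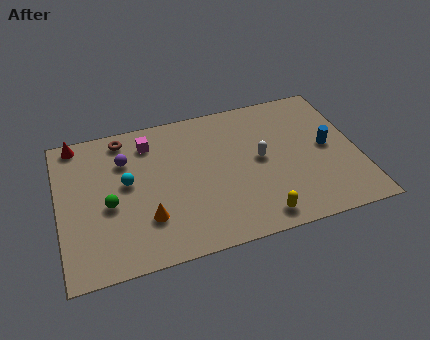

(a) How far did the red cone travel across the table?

2.0

From (2.9, 7.5) to (1.0, 8.0), the red cone covered √(1.9² + 0.5²) ≈ 2.0 units.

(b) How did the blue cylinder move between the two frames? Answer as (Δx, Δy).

(-0.5, 0.3)

From the two frames, the blue cylinder sits at roughly (13.2, 4.2) before and (12.7, 4.5) after.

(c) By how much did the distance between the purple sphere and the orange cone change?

+1.0

Before: roughly 2.9 units apart; after: 3.9. That's 1.0 units further apart.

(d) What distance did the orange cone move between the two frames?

2.2

From (2.8, 4.3) to (4.0, 2.5), the orange cone covered √(1.2² + 1.8²) ≈ 2.2 units.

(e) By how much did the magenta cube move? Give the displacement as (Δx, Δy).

(0.7, 1.7)

From the two frames, the magenta cube sits at roughly (3.7, 5.4) before and (4.4, 7.1) after.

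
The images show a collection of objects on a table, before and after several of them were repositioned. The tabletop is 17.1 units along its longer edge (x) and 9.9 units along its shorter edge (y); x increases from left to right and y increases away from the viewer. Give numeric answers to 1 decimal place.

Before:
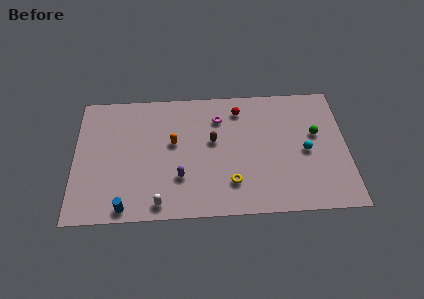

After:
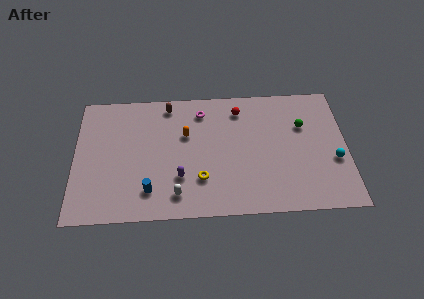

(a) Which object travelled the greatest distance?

the brown capsule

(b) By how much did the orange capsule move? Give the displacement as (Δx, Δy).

(0.8, 0.6)

The orange capsule started near (6.2, 5.7) and ended near (7.0, 6.3).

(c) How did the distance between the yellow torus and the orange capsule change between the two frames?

-1.3

They were about 4.9 units apart before and 3.6 after — 1.3 units closer together.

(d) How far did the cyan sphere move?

2.0

The cyan sphere was near (14.5, 4.6) before and (16.3, 3.8) after, so it travelled √(1.8² + 0.8²) ≈ 2.0 units.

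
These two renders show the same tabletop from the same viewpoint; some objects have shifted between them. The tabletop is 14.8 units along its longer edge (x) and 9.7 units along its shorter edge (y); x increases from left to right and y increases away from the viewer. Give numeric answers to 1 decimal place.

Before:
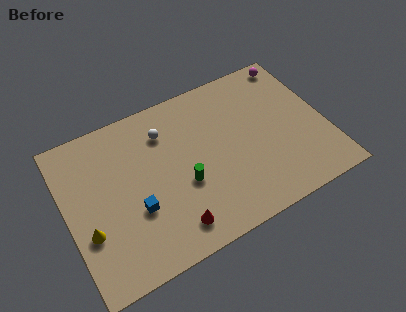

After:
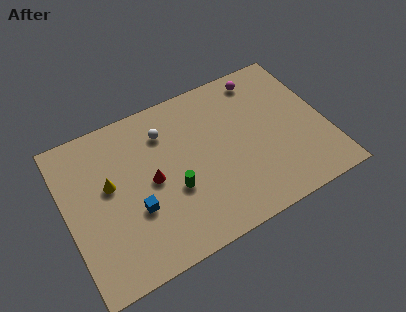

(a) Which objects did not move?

the white sphere and the blue cube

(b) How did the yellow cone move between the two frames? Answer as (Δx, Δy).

(1.5, 2.2)

The yellow cone was at about (1.0, 3.4) and moved to about (2.5, 5.6).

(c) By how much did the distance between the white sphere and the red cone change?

-3.0

They were about 5.8 units apart before and 2.8 after — 3.0 units closer together.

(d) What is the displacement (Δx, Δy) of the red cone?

(-0.7, 3.2)

The red cone started near (5.5, 1.6) and ended near (4.8, 4.8).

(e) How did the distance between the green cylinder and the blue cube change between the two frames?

-0.6

The distance was about 2.8 in the first image and 2.2 in the second, so they moved 0.6 units closer together.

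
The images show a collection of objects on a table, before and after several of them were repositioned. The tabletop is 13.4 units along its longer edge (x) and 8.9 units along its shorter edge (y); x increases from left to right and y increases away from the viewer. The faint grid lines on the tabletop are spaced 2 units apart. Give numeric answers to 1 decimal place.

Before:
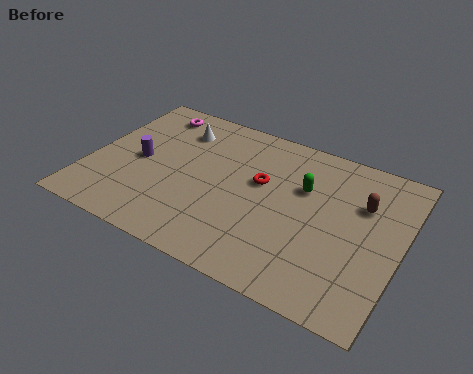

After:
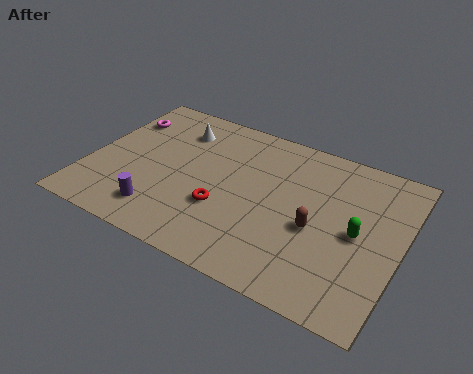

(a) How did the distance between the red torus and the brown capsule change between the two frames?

-0.4

The distance was about 4.4 in the first image and 4.0 in the second, so they moved 0.4 units closer together.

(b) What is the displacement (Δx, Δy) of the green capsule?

(2.5, -1.5)

The green capsule started near (9.1, 5.8) and ended near (11.6, 4.3).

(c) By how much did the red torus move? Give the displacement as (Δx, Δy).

(-1.3, -2.2)

The red torus started near (7.3, 5.3) and ended near (6.0, 3.1).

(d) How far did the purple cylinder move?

3.0

The purple cylinder moved from about (2.1, 4.3) to (3.5, 1.7), a distance of √(1.4² + 2.6²) ≈ 3.0.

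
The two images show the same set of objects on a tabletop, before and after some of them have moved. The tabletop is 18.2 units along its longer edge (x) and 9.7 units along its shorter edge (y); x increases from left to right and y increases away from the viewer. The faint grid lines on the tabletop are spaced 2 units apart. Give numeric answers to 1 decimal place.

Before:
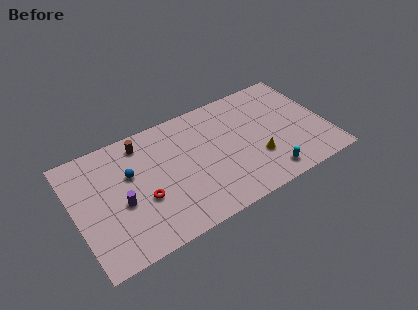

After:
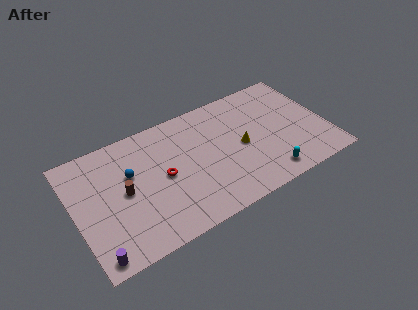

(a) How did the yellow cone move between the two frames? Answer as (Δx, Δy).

(-0.9, 1.5)

The yellow cone was at about (12.9, 3.1) and moved to about (12.0, 4.6).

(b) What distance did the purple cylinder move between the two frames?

3.8

The purple cylinder moved from about (3.2, 4.1) to (1.0, 1.0), a distance of √(2.2² + 3.1²) ≈ 3.8.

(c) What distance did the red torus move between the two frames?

1.9

From (4.7, 3.7) to (6.3, 4.8), the red torus covered √(1.6² + 1.1²) ≈ 1.9 units.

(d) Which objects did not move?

the blue sphere and the cyan capsule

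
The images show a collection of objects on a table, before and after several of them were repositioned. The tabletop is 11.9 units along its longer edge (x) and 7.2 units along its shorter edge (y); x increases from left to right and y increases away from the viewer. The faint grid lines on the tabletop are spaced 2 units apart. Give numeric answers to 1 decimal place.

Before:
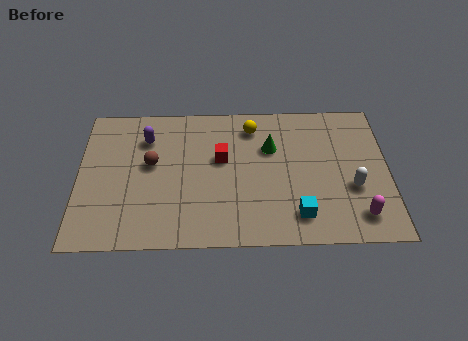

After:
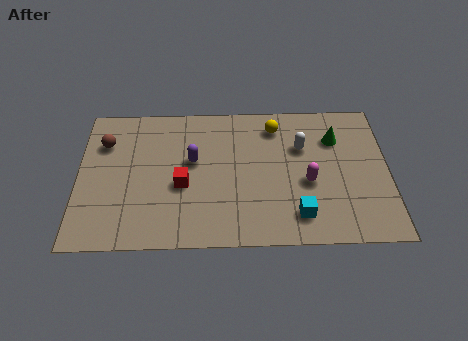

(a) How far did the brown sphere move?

2.1

The brown sphere was near (2.8, 4.1) before and (1.0, 5.2) after, so it travelled √(1.8² + 1.1²) ≈ 2.1 units.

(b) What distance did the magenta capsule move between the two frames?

2.5

The magenta capsule was near (10.7, 1.3) before and (8.8, 3.0) after, so it travelled √(1.9² + 1.7²) ≈ 2.5 units.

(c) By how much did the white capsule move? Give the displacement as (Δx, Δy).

(-1.9, 2.1)

The white capsule was at about (10.5, 2.7) and moved to about (8.6, 4.8).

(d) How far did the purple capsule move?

2.2

The purple capsule moved from about (2.6, 5.4) to (4.4, 4.2), a distance of √(1.8² + 1.2²) ≈ 2.2.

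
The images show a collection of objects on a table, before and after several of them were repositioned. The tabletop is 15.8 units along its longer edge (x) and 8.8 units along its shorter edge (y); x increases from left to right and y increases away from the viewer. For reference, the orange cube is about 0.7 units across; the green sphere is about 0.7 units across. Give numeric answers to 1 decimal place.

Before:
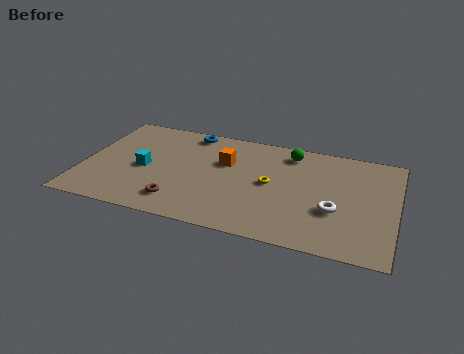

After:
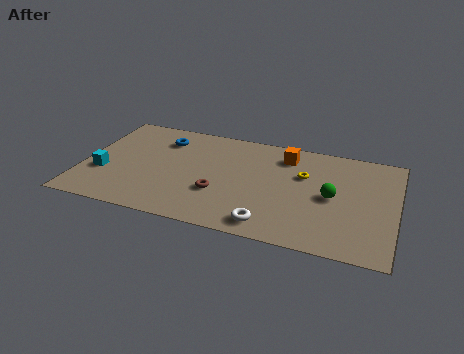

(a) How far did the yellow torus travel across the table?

2.0

The yellow torus moved from about (9.5, 4.5) to (11.1, 5.7), a distance of √(1.6² + 1.2²) ≈ 2.0.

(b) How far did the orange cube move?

3.3

The orange cube moved from about (7.1, 5.7) to (10.1, 7.1), a distance of √(3.0² + 1.4²) ≈ 3.3.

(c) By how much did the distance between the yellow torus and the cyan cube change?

+3.9

Before: roughly 6.4 units apart; after: 10.3. That's 3.9 units further apart.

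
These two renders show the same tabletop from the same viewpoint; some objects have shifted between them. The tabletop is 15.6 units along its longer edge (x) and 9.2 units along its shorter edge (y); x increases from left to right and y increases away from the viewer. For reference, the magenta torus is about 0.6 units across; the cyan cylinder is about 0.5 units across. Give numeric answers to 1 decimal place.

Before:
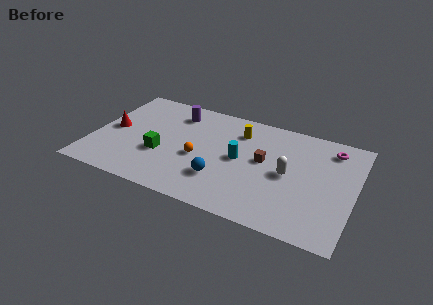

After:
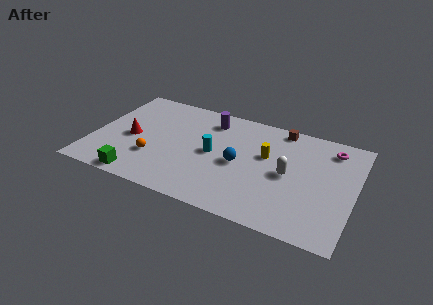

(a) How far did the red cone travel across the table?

1.3

From (1.1, 4.6) to (2.3, 4.2), the red cone covered √(1.2² + 0.4²) ≈ 1.3 units.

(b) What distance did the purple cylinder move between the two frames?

2.1

From (4.6, 7.4) to (6.7, 7.5), the purple cylinder covered √(2.1² + 0.1²) ≈ 2.1 units.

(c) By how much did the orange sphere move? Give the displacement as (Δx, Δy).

(-2.6, -1.0)

From the two frames, the orange sphere sits at roughly (6.4, 3.9) before and (3.8, 2.9) after.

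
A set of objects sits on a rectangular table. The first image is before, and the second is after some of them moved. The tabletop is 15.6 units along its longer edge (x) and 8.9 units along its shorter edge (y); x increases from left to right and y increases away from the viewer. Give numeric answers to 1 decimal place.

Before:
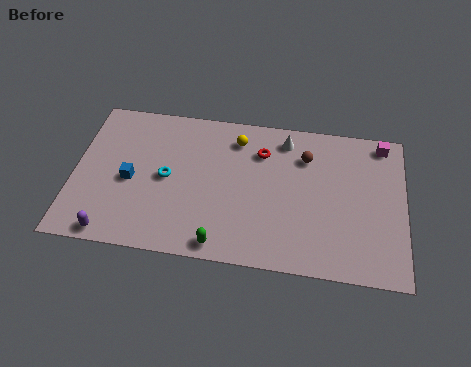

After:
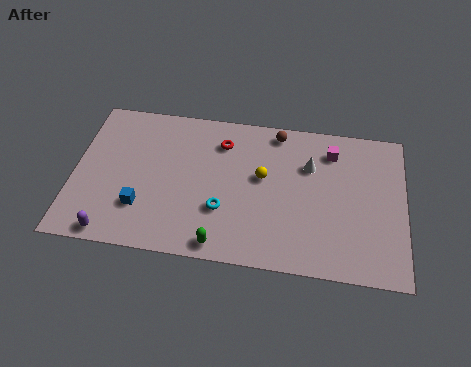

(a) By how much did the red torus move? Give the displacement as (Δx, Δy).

(-1.9, 0.3)

The red torus was at about (8.8, 6.6) and moved to about (6.9, 6.9).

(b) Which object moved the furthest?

the cyan torus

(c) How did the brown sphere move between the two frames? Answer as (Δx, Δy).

(-1.4, 1.3)

From the two frames, the brown sphere sits at roughly (10.9, 6.6) before and (9.5, 7.9) after.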